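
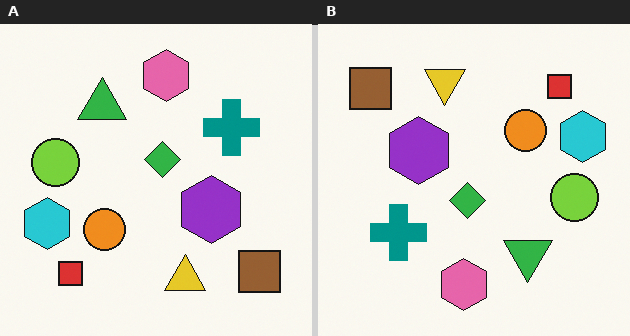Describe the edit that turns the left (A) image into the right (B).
This is the original image rotated 180°.

The brown square sits in the bottom-right of the left (A) image and the top-left of the right (B) — consistent with a whole-image 180° rotation.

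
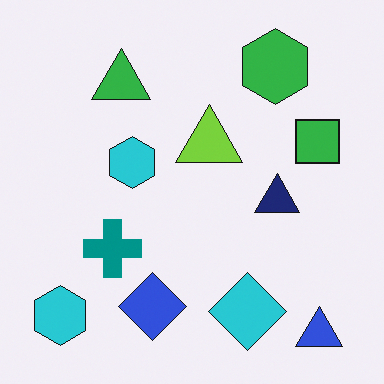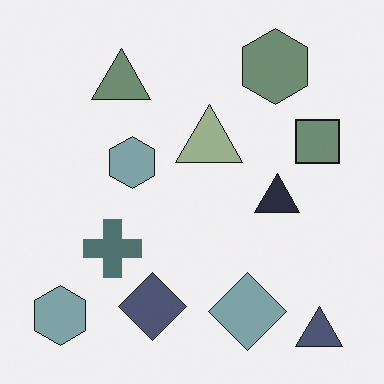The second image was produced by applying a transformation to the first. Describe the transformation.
It was made much more muted (saturation change).

All colors are more muted and greyish — a global saturation change.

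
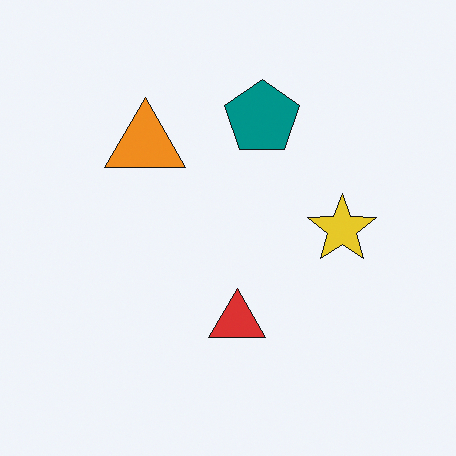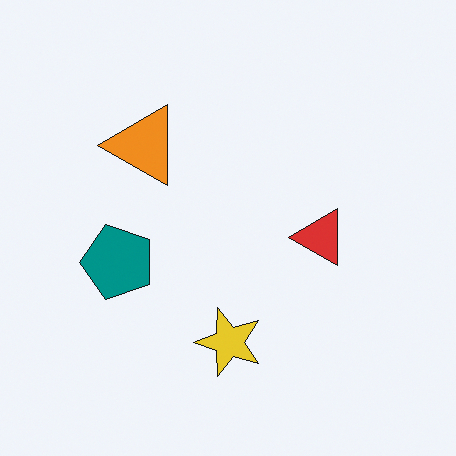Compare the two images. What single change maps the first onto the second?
This is the original image transposed (reflected across the top-left ↔ bottom-right diagonal).

Shapes have swapped their row and column positions — what was in the top-right is now in the bottom-left — a diagonal reflection.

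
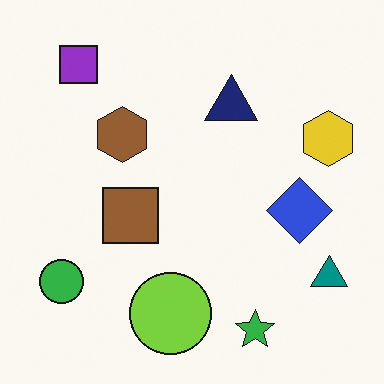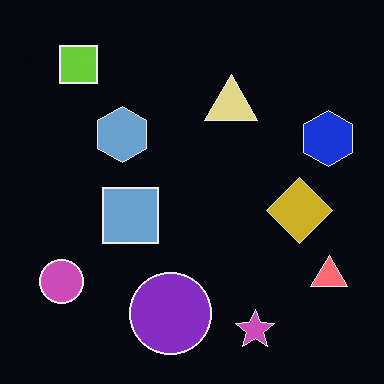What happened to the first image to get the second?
The image was color-inverted (negative).

The light background has become dark and every shape's color is its complement — a photographic negative.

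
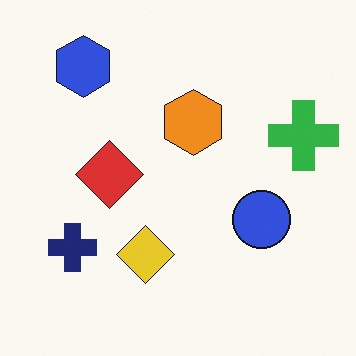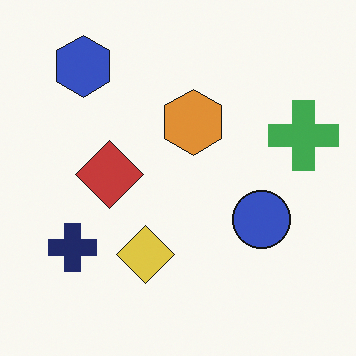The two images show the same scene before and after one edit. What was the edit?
This is the original image slightly desaturated.

All colors are more muted and greyish — a global saturation change.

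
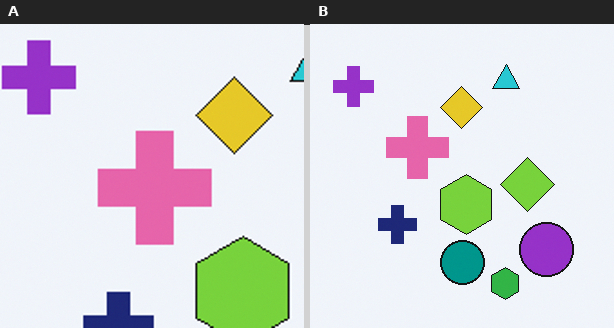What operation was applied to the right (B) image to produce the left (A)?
It was cropped to a noticeably smaller region and rescaled.

The visible shapes are larger and the field of view is narrower; shapes near the original edges may be partly or wholly outside the frame — a crop-and-rescale.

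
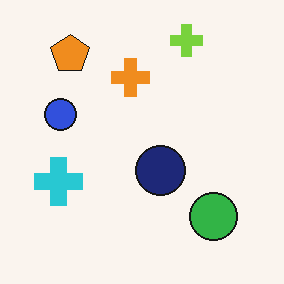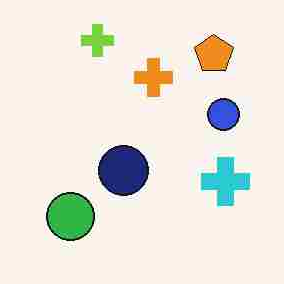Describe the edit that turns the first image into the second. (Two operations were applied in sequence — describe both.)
It was heavily JPEG-compressed with obvious blocking artifacts, then flipped horizontally (left ↔ right).

Blocky 8×8 compression artifacts appear around shape edges and the flat background shows ringing — characteristic JPEG degradation. The cyan cross is in the left of the first image and the right of the second — shapes on opposite sides of the vertical midline have swapped in a mirror flip.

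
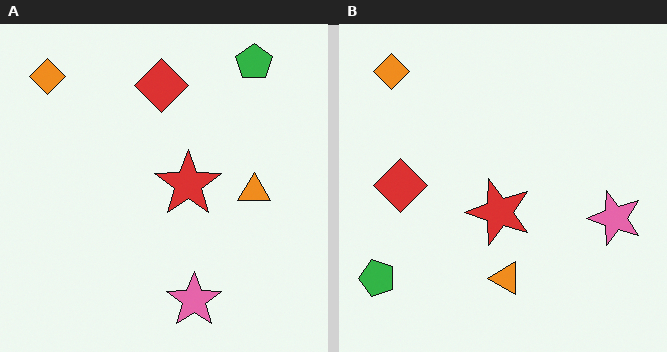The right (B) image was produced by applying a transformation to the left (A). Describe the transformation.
It was transposed (reflected across the top-left ↔ bottom-right diagonal).

Shapes have swapped their row and column positions — what was in the top-right is now in the bottom-left — a diagonal reflection.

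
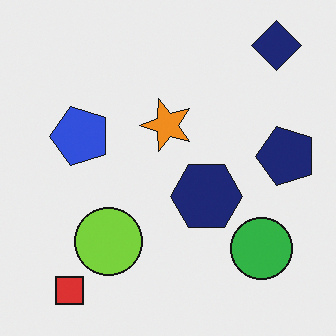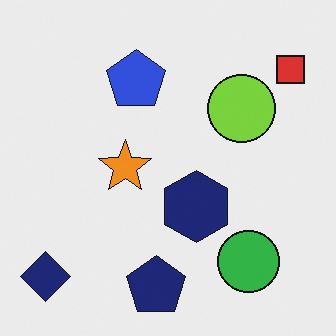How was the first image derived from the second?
The transformation is: transposed (reflected across the top-left ↔ bottom-right diagonal).

Shapes have swapped their row and column positions — what was in the top-right is now in the bottom-left — a diagonal reflection.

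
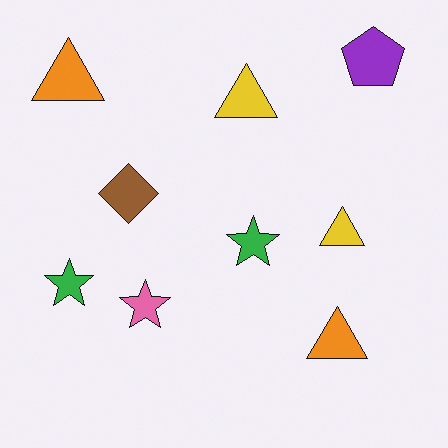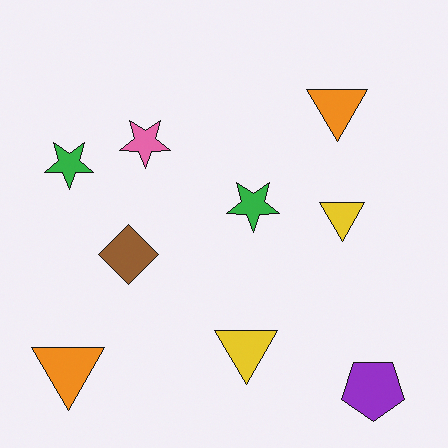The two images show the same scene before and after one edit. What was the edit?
The transformation is: flipped vertically (top ↔ bottom).

The purple pentagon is in the top-right of the first image and the bottom-right of the second — shapes on opposite sides of the horizontal midline have swapped in a mirror flip.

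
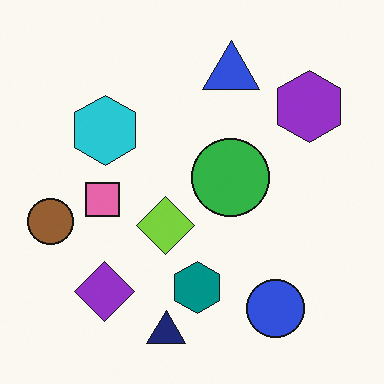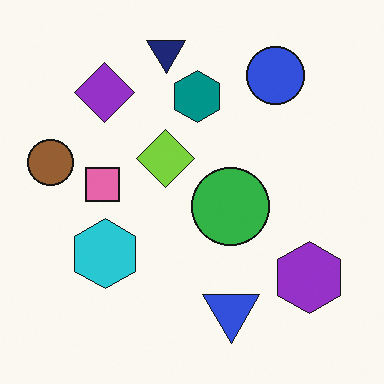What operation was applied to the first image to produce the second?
Flipped vertically (top ↔ bottom).

The navy triangle is in the bottom of the first image and the top of the second — shapes on opposite sides of the horizontal midline have swapped in a mirror flip.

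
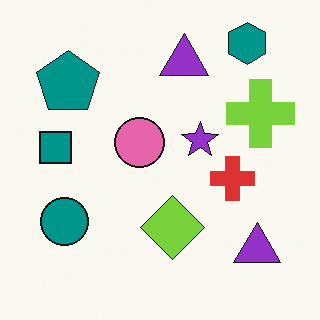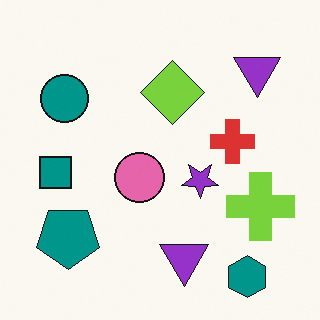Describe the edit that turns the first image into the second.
This is the original image flipped vertically (top ↔ bottom).

The teal hexagon is in the top-right of the first image and the bottom-right of the second — shapes on opposite sides of the horizontal midline have swapped in a mirror flip.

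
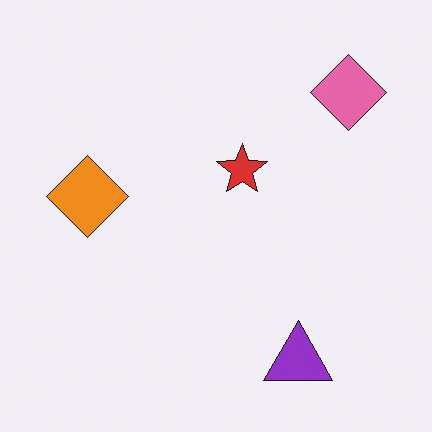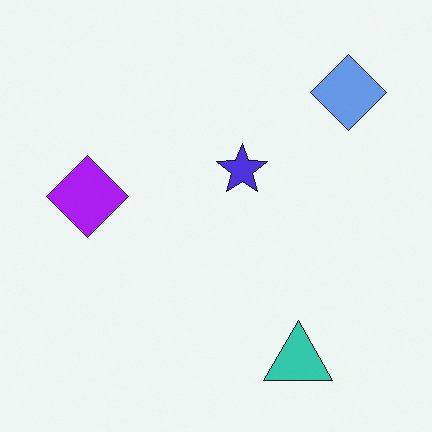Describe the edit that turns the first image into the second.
It was hue-shifted through roughly half the color wheel.

Every shape's color has rotated by the same amount around the hue wheel — a uniform hue shift.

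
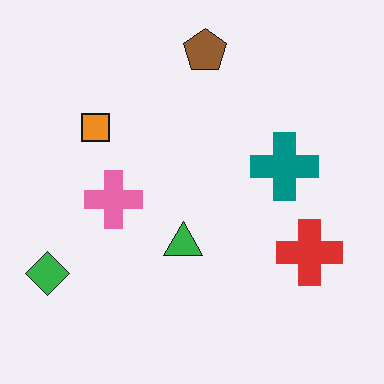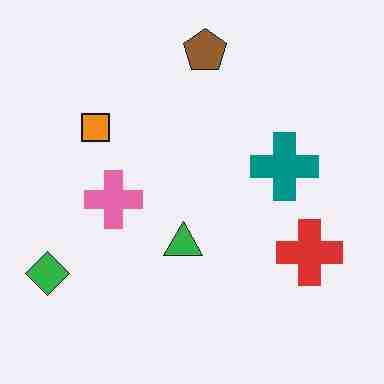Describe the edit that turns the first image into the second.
The image was degraded with heavy JPEG compression.

Blocky 8×8 compression artifacts appear around shape edges and the flat background shows ringing — characteristic JPEG degradation.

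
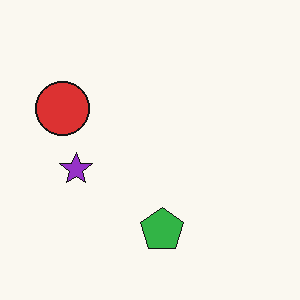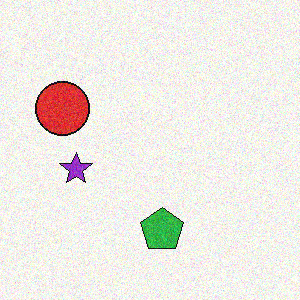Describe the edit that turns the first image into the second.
The image was degraded with visible gaussian noise.

Random speckle covers the whole image, including the flat background.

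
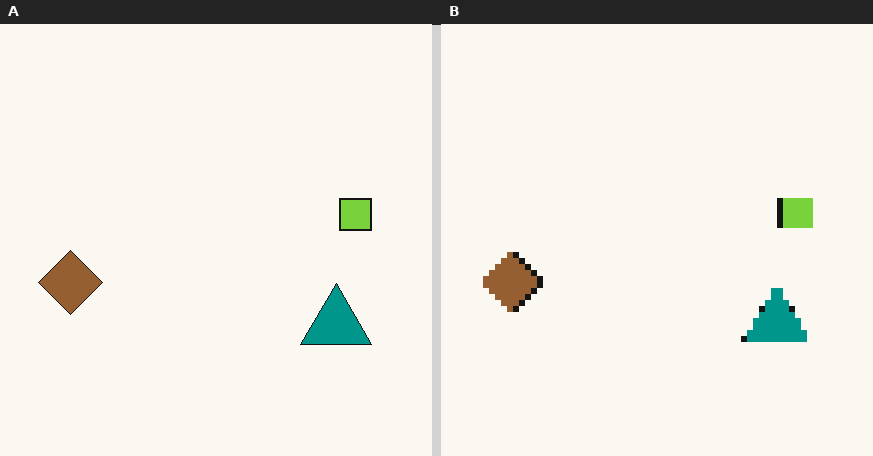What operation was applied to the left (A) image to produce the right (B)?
The image was pixelated into visible square blocks.

Shapes are reduced to large square blocks; fine edges and outlines are lost — a downscale-then-upscale (mosaic) effect.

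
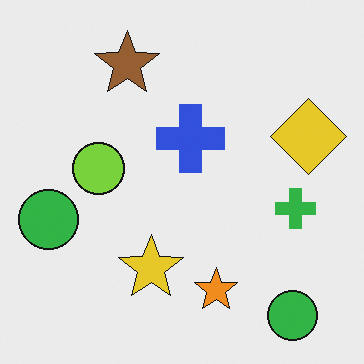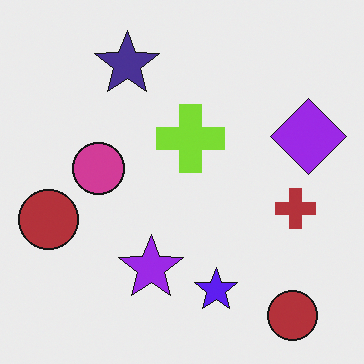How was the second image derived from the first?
Hue-shifted through roughly half the color wheel.

Every shape's color has rotated by the same amount around the hue wheel — a uniform hue shift.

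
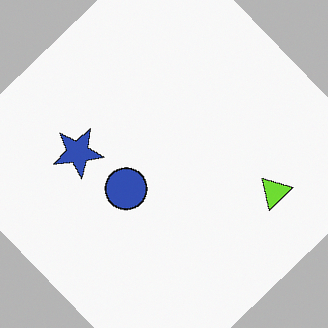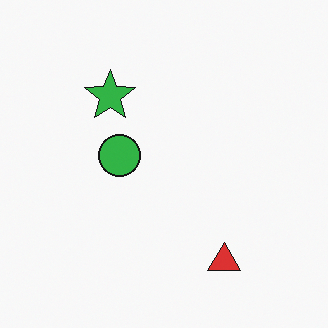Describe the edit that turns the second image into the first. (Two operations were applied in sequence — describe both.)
It was rotated counter-clockwise by a large amount — several tens of degrees, then hue-shifted through roughly a third of the color wheel.

Every shape is tilted by the same angle and the image corners show triangular fill wedges — a whole-image rotation by a non-right angle. Every shape's color has rotated by the same amount around the hue wheel — a uniform hue shift.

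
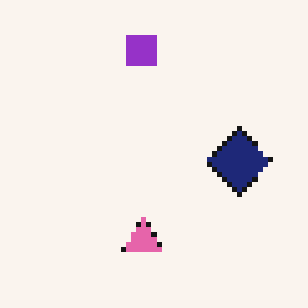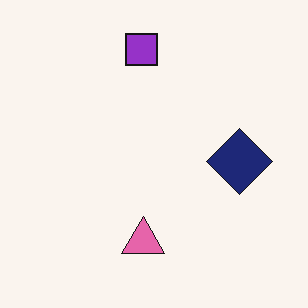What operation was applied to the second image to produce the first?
Mildly pixelated.

Shapes are reduced to large square blocks; fine edges and outlines are lost — a downscale-then-upscale (mosaic) effect.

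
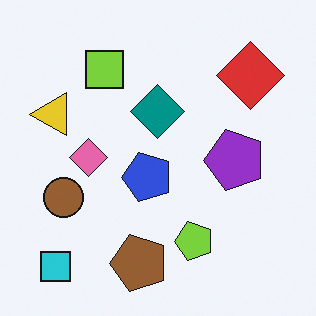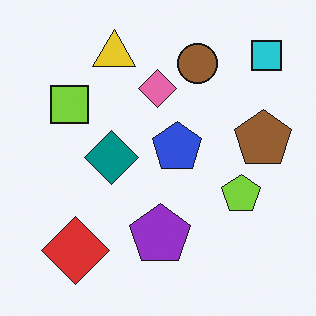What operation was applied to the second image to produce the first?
It was transposed (reflected across the top-left ↔ bottom-right diagonal).

Shapes have swapped their row and column positions — what was in the top-right is now in the bottom-left — a diagonal reflection.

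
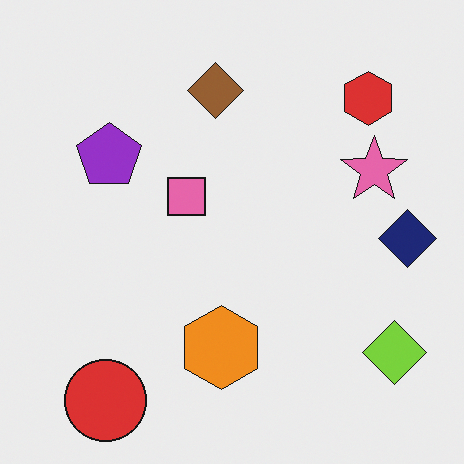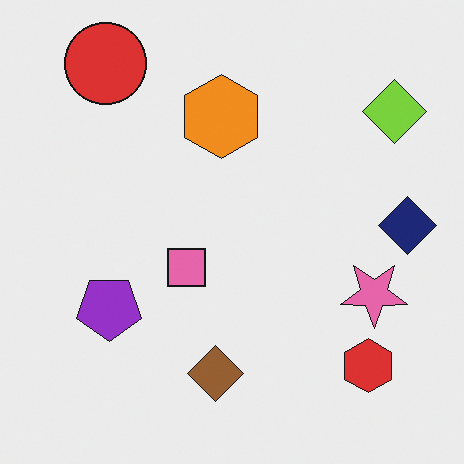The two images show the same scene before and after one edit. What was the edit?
The second image is the first flipped vertically (top ↔ bottom).

The red circle is in the bottom-left of the first image and the top-left of the second — shapes on opposite sides of the horizontal midline have swapped in a mirror flip.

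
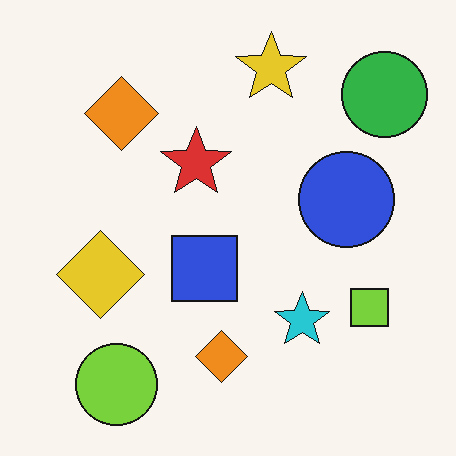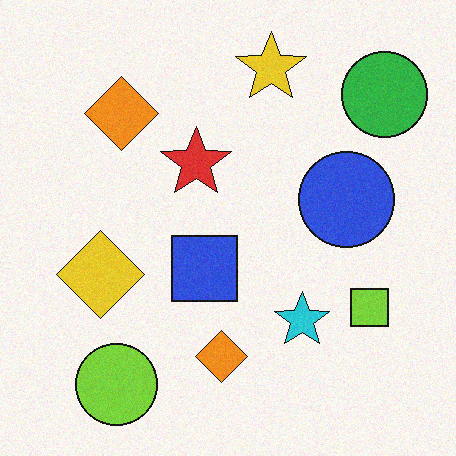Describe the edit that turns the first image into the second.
The transformation is: degraded with a light layer of grain.

Random speckle covers the whole image, including the flat background.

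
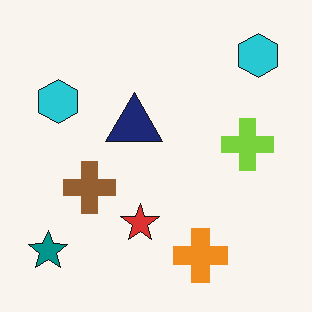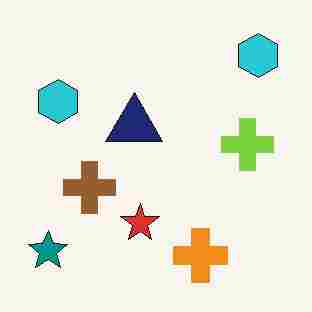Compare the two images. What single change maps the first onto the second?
This is the original image degraded with heavy JPEG compression.

Blocky 8×8 compression artifacts appear around shape edges and the flat background shows ringing — characteristic JPEG degradation.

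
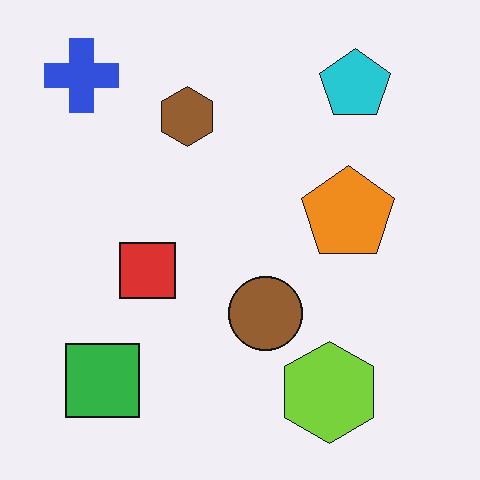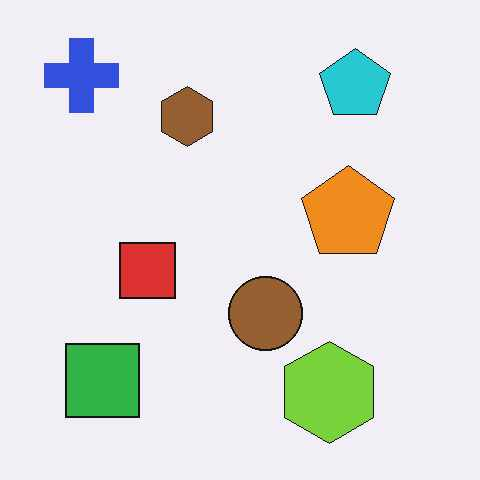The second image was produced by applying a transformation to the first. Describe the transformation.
The second image is the first given moderate JPEG compression.

Blocky 8×8 compression artifacts appear around shape edges and the flat background shows ringing — characteristic JPEG degradation.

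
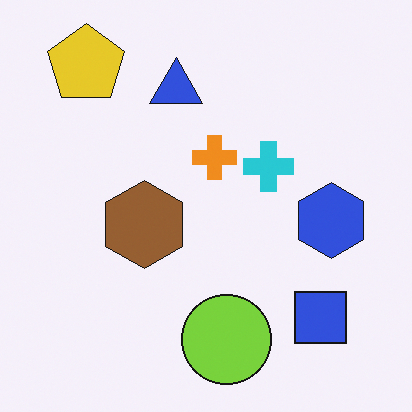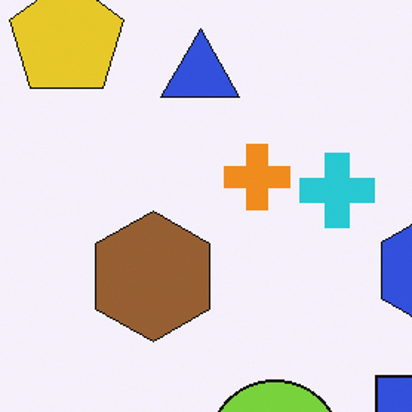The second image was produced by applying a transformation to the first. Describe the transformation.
Cropped to a modestly smaller region and rescaled.

The visible shapes are larger and the field of view is narrower; shapes near the original edges may be partly or wholly outside the frame — a crop-and-rescale.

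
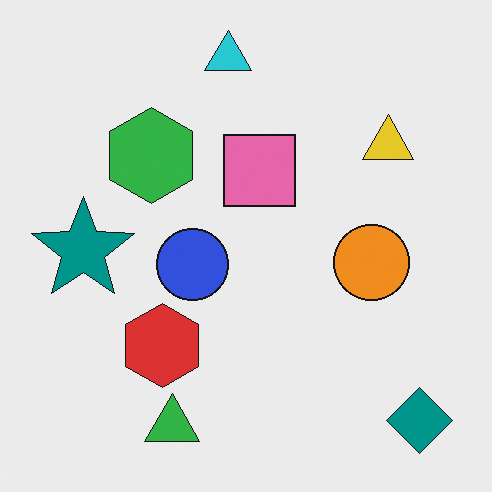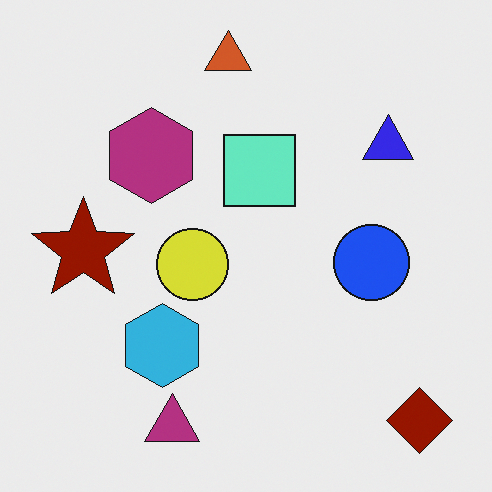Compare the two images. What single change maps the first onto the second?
Hue-shifted through roughly half the color wheel.

Every shape's color has rotated by the same amount around the hue wheel — a uniform hue shift.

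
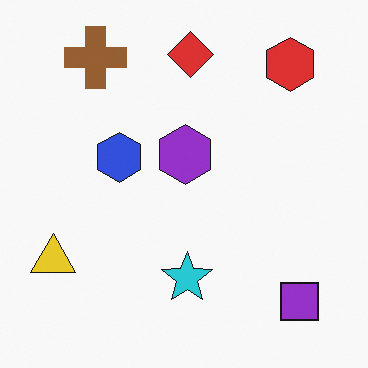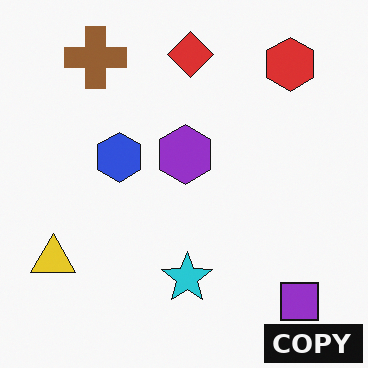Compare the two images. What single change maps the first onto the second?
The image was watermarked with the text "COPY" in the lower-right corner.

A dark label reading "COPY" appears in the lower-right corner.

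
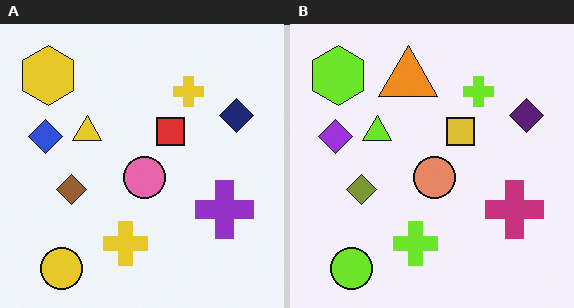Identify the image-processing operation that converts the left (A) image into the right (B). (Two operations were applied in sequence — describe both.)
Hue-shifted slightly, then overlaid with an additional orange triangle.

Every shape's color has rotated by the same amount around the hue wheel — a uniform hue shift. An orange triangle appears in the right (B) image that is absent from the left (A).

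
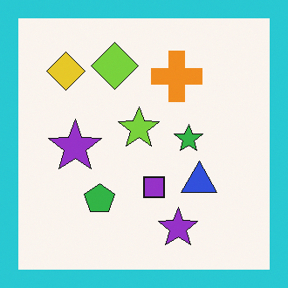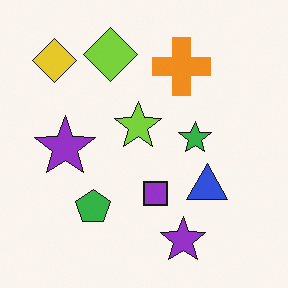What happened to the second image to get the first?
It was framed with a cyan border.

A solid cyan frame runs around the edge of the first image, with the content slightly shrunk inside it.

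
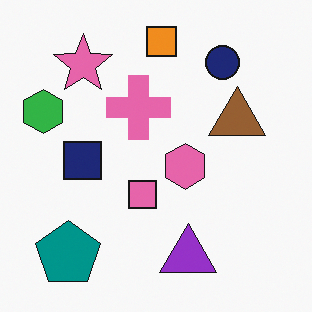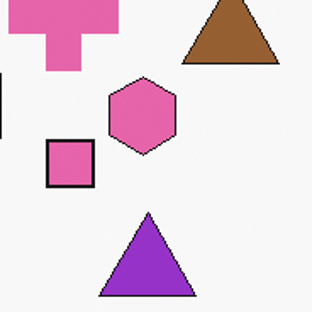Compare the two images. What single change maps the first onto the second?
Cropped to a noticeably smaller region and rescaled.

The visible shapes are larger and the field of view is narrower; shapes near the original edges may be partly or wholly outside the frame — a crop-and-rescale.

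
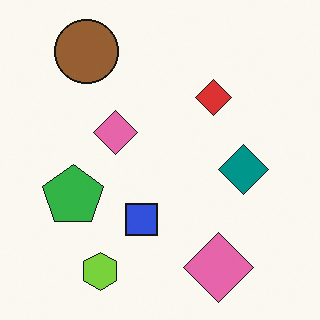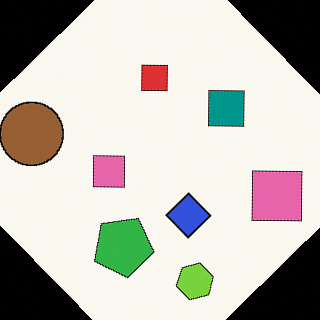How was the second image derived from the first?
Rotated counter-clockwise by a large amount — several tens of degrees.

Every shape is tilted by the same angle and the image corners show triangular fill wedges — a whole-image rotation by a non-right angle.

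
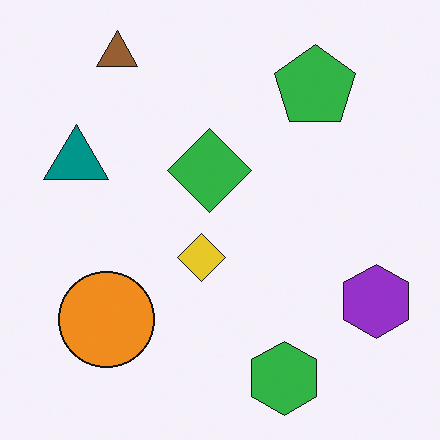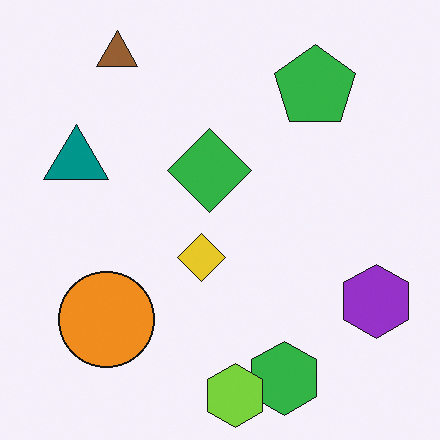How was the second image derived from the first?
The image was overlaid with an additional lime hexagon.

A lime hexagon appears in the second image that is absent from the first.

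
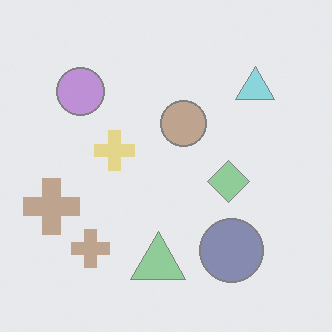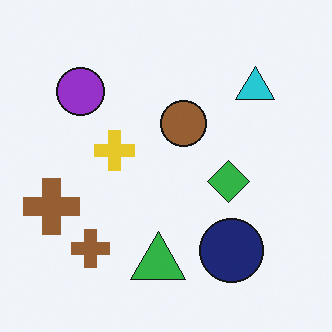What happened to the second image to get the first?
It was washed out (contrast reduced).

Tones are pushed toward mid-grey across the whole image — a global contrast change.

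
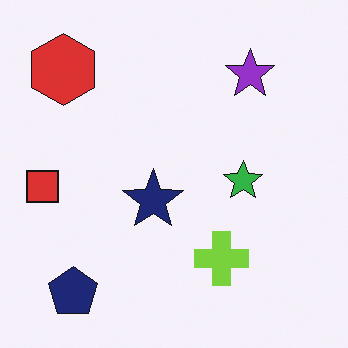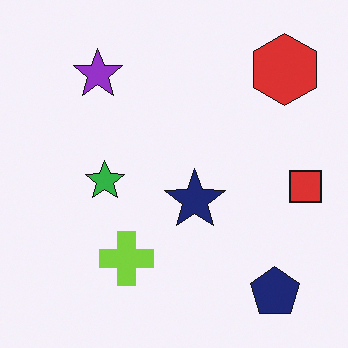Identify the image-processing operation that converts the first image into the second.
It was flipped horizontally (left ↔ right).

The red square is in the left of the first image and the right of the second — shapes on opposite sides of the vertical midline have swapped in a mirror flip.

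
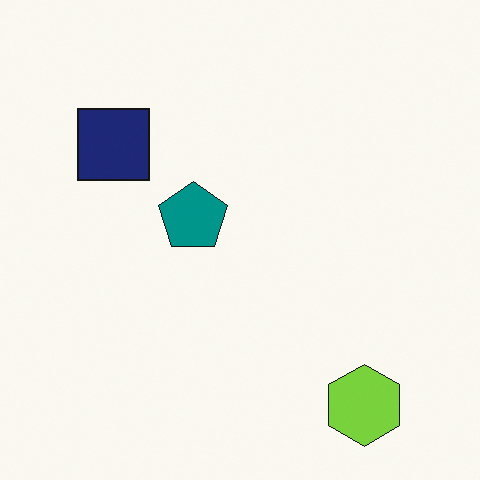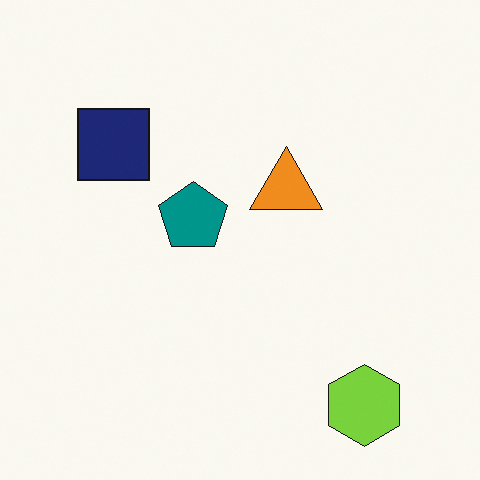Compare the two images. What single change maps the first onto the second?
The transformation is: overlaid with an additional orange triangle.

An orange triangle appears in the second image that is absent from the first.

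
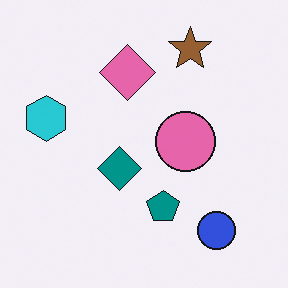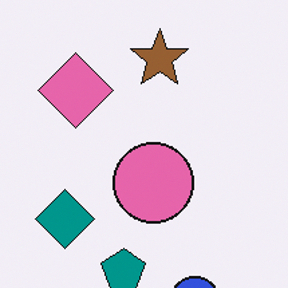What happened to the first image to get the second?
The second image is the first cropped slightly and scaled back up.

The visible shapes are larger and the field of view is narrower; shapes near the original edges may be partly or wholly outside the frame — a crop-and-rescale.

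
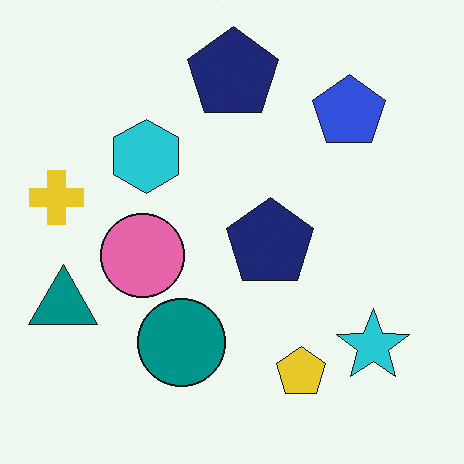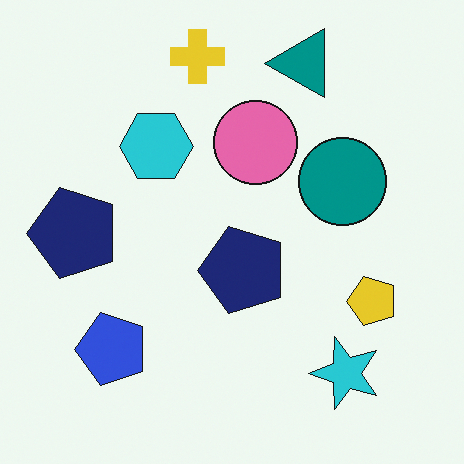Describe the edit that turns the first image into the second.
The second image is the first transposed (reflected across the top-left ↔ bottom-right diagonal).

Shapes have swapped their row and column positions — what was in the top-right is now in the bottom-left — a diagonal reflection.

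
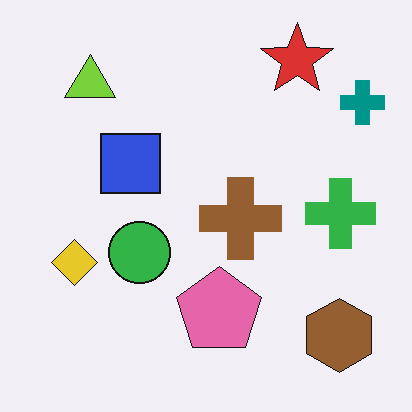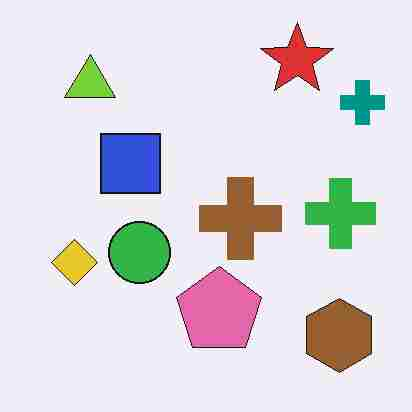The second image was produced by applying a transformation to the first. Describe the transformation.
It was degraded with heavy JPEG compression.

Blocky 8×8 compression artifacts appear around shape edges and the flat background shows ringing — characteristic JPEG degradation.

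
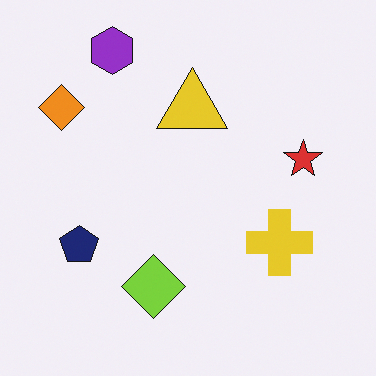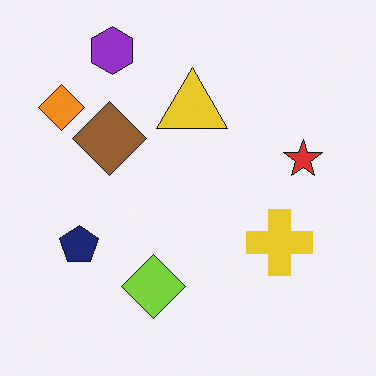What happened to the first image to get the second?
The image was overlaid with an additional brown diamond.

A brown diamond appears in the second image that is absent from the first.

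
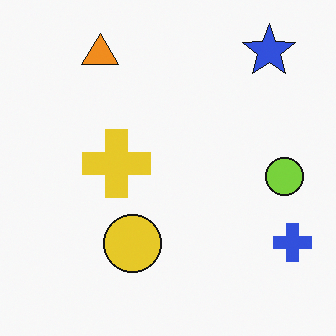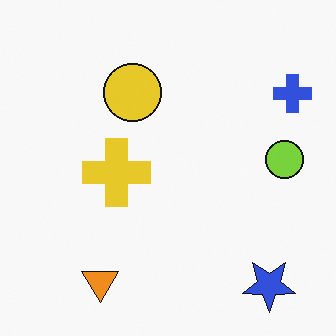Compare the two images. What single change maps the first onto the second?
It was flipped vertically (top ↔ bottom).

The blue star is in the top-right of the first image and the bottom-right of the second — shapes on opposite sides of the horizontal midline have swapped in a mirror flip.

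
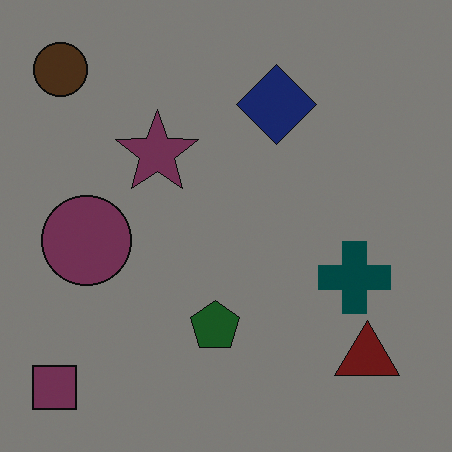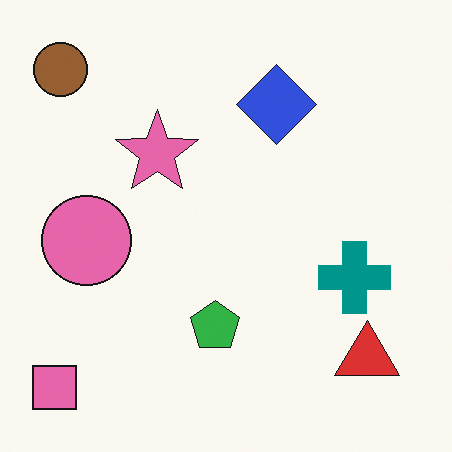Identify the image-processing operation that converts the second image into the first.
The image was substantially darkened.

Every pixel — background and shapes alike — is uniformly darkened.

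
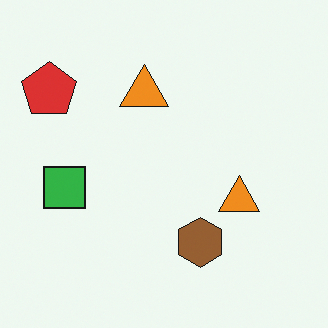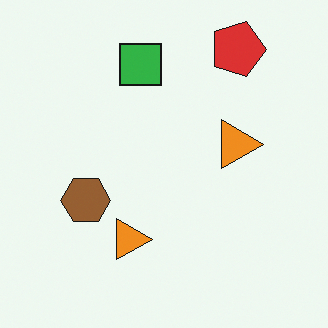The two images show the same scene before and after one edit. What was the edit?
The image was rotated 90° clockwise.

The red pentagon sits in the top-left of the first image and the top-right of the second — consistent with a whole-image 90° clockwise rotation.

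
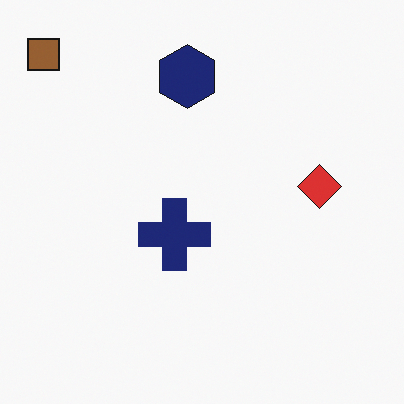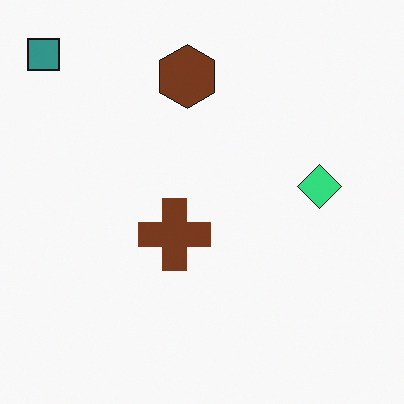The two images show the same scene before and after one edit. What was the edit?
The transformation is: hue-shifted noticeably.

Every shape's color has rotated by the same amount around the hue wheel — a uniform hue shift.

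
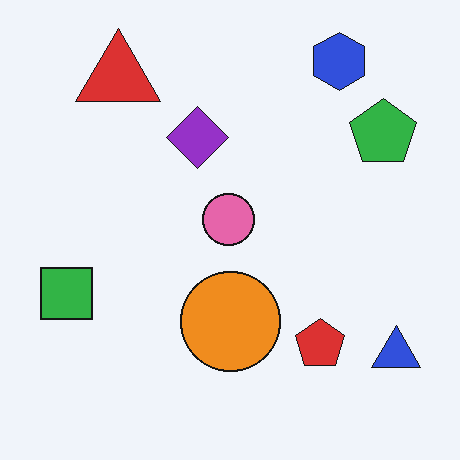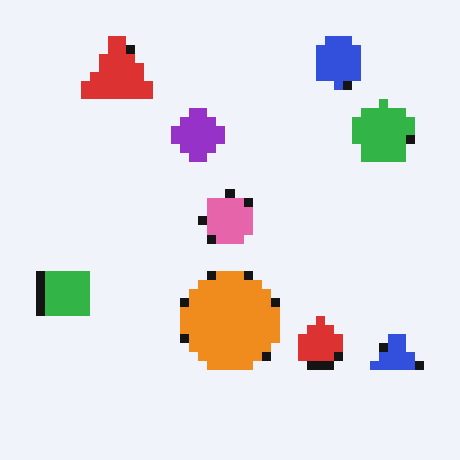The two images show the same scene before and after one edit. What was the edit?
The transformation is: heavily pixelated into large blocks.

Shapes are reduced to large square blocks; fine edges and outlines are lost — a downscale-then-upscale (mosaic) effect.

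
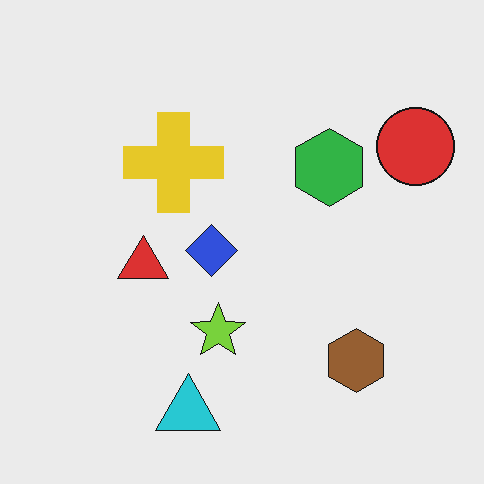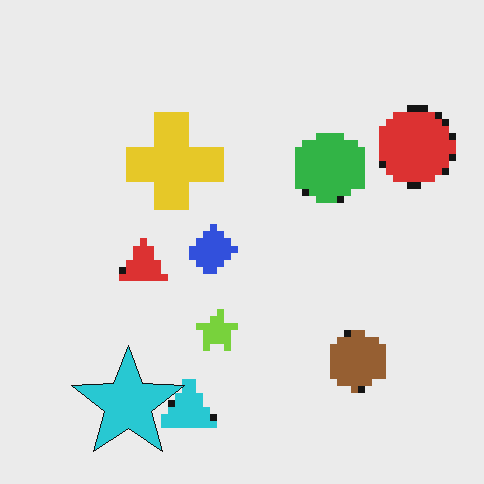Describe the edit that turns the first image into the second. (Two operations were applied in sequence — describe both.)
This is the original image pixelated into visible square blocks, then overlaid with an additional cyan star.

Shapes are reduced to large square blocks; fine edges and outlines are lost — a downscale-then-upscale (mosaic) effect. A cyan star appears in the second image that is absent from the first.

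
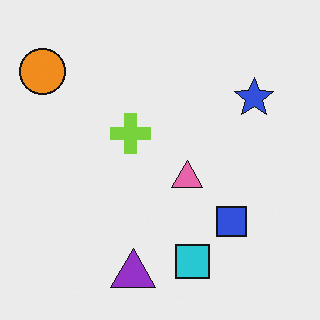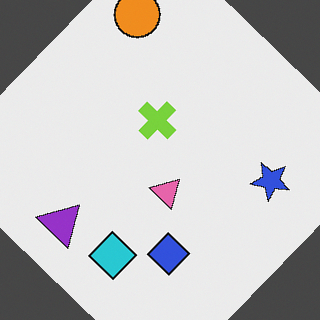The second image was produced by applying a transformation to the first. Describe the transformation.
Rotated clockwise by a large amount — several tens of degrees.

Every shape is tilted by the same angle and the image corners show triangular fill wedges — a whole-image rotation by a non-right angle.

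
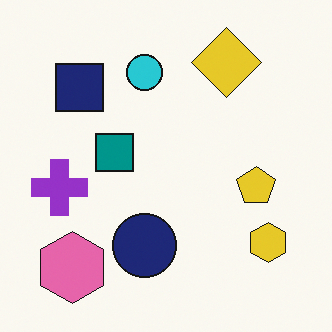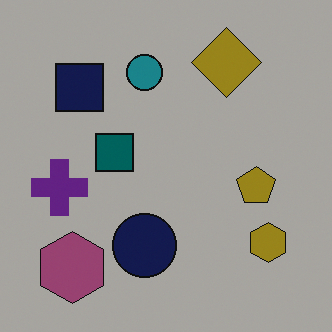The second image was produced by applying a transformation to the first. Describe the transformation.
Darkened a lot.

Every pixel — background and shapes alike — is uniformly darkened.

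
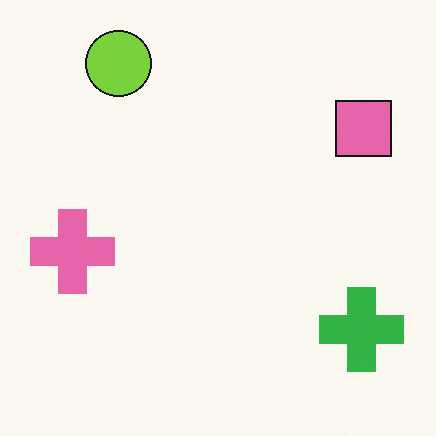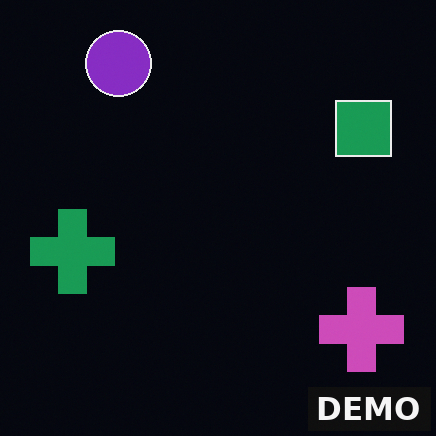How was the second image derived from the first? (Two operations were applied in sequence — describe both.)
This is the original image color-inverted (negative), then watermarked with the text "DEMO" in the lower-right corner.

The light background has become dark and every shape's color is its complement — a photographic negative. A dark label reading "DEMO" appears in the lower-right corner.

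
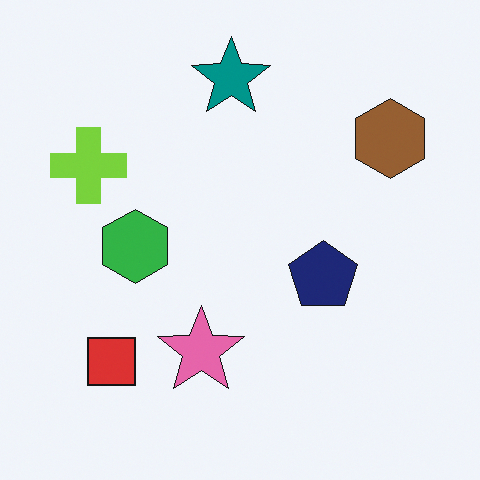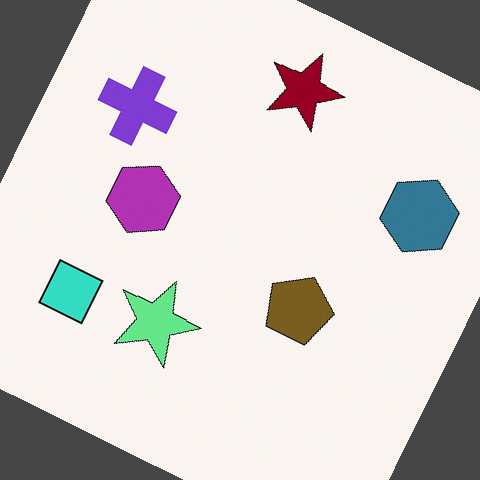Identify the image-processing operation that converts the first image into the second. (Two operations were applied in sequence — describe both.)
The second image is the first hue-shifted through roughly half the color wheel, then rotated clockwise by a moderate amount.

Every shape's color has rotated by the same amount around the hue wheel — a uniform hue shift. Every shape is tilted by the same angle and the image corners show triangular fill wedges — a whole-image rotation by a non-right angle.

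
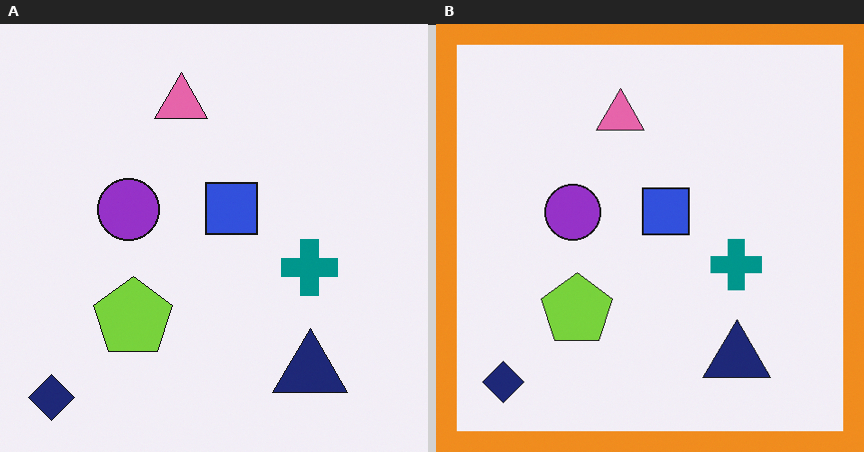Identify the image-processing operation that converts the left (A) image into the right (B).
It was framed with a orange border.

A solid orange frame runs around the edge of the right (B) image, with the content slightly shrunk inside it.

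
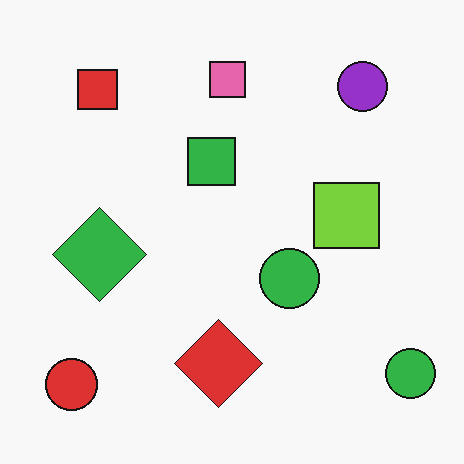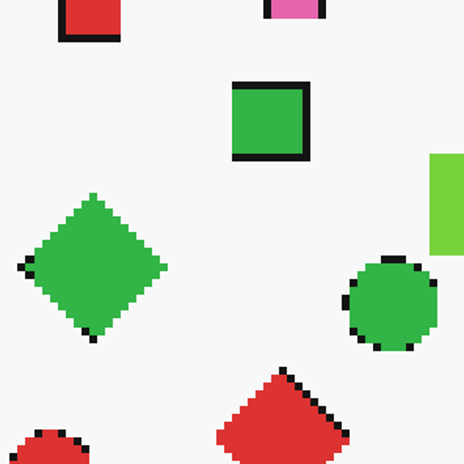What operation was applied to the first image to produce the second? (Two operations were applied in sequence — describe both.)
Mildly pixelated, then cropped to a modestly smaller region and rescaled.

Shapes are reduced to large square blocks; fine edges and outlines are lost — a downscale-then-upscale (mosaic) effect. The visible shapes are larger and the field of view is narrower; shapes near the original edges may be partly or wholly outside the frame — a crop-and-rescale.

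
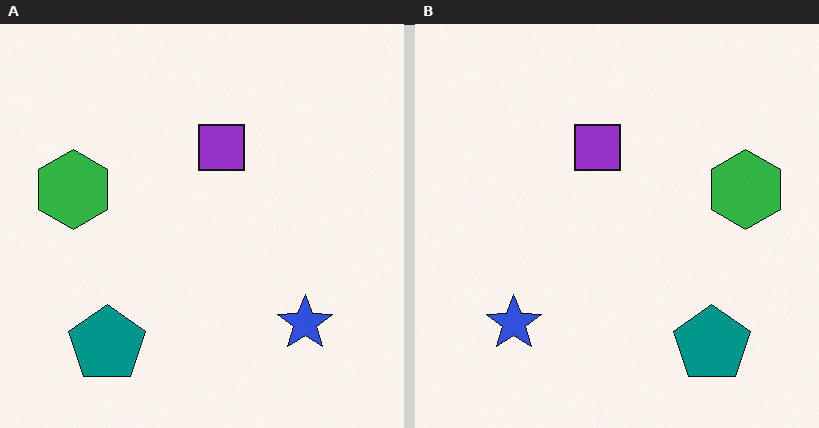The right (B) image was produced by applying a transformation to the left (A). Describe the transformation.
This is the original image flipped horizontally (left ↔ right).

The green hexagon is in the left of the left (A) image and the right of the right (B) — shapes on opposite sides of the vertical midline have swapped in a mirror flip.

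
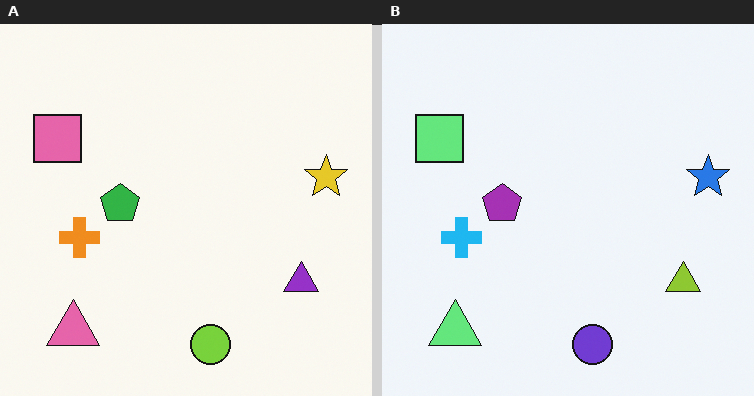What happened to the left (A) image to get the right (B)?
This is the original image hue-shifted by a large amount.

Every shape's color has rotated by the same amount around the hue wheel — a uniform hue shift.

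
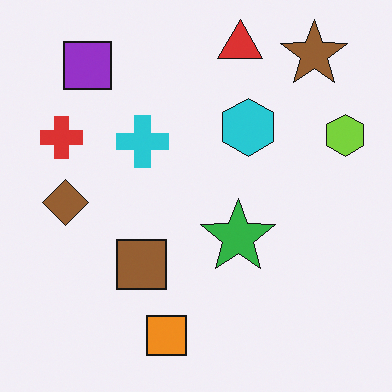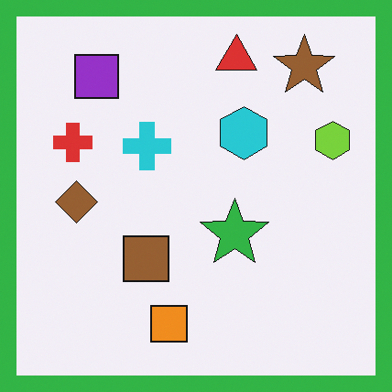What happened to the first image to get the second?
The transformation is: framed with a green border.

A solid green frame runs around the edge of the second image, with the content slightly shrunk inside it.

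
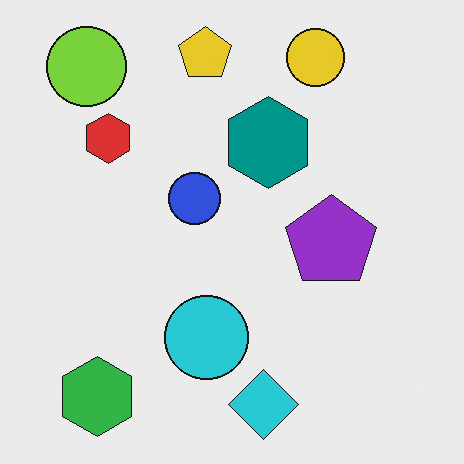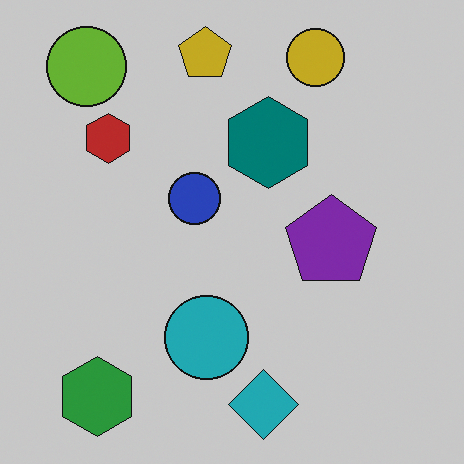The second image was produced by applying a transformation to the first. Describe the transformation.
It was darkened a little.

Every pixel — background and shapes alike — is uniformly darkened.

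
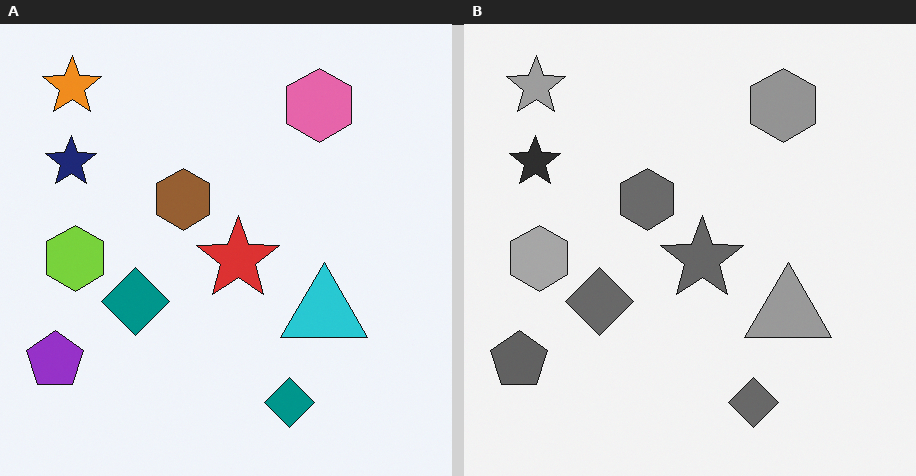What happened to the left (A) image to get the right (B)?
The image was converted to grayscale.

All color is removed — every shape is now a shade of grey.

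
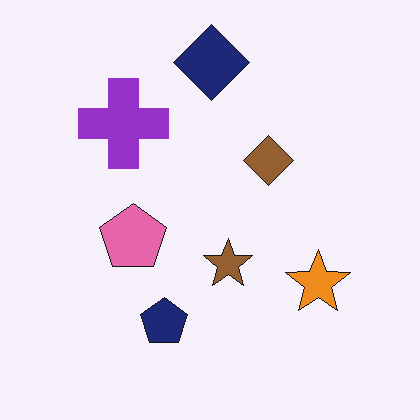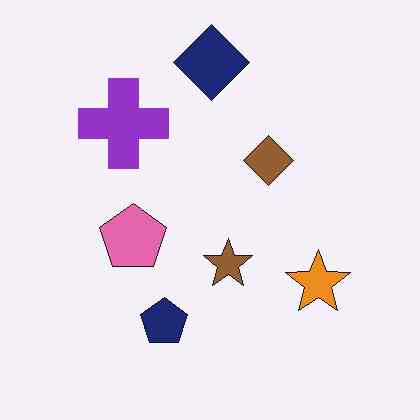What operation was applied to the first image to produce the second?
The image was JPEG-compressed with visible artifacts.

Blocky 8×8 compression artifacts appear around shape edges and the flat background shows ringing — characteristic JPEG degradation.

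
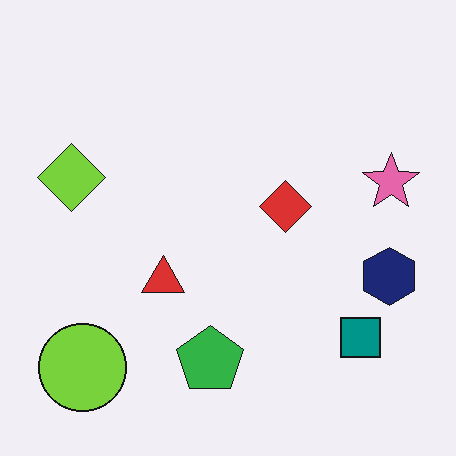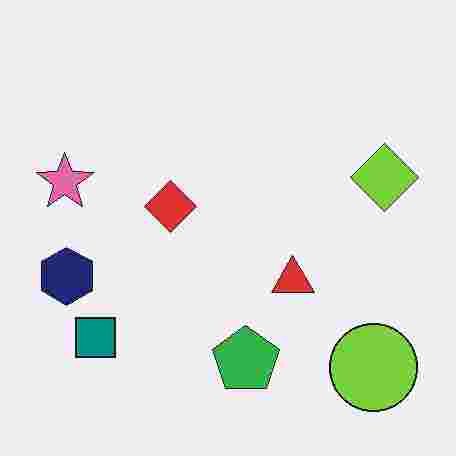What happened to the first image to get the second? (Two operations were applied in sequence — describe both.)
This is the original image flipped horizontally (left ↔ right), then heavily JPEG-compressed with obvious blocking artifacts.

The pink star is in the right of the first image and the left of the second — shapes on opposite sides of the vertical midline have swapped in a mirror flip. Blocky 8×8 compression artifacts appear around shape edges and the flat background shows ringing — characteristic JPEG degradation.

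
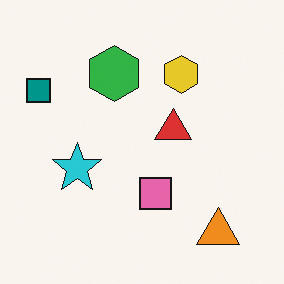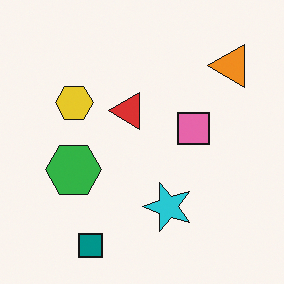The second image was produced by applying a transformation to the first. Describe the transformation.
This is the original image rotated 90° counter-clockwise.

The orange triangle sits in the bottom-right of the first image and the top-right of the second — consistent with a whole-image 90° counter-clockwise rotation.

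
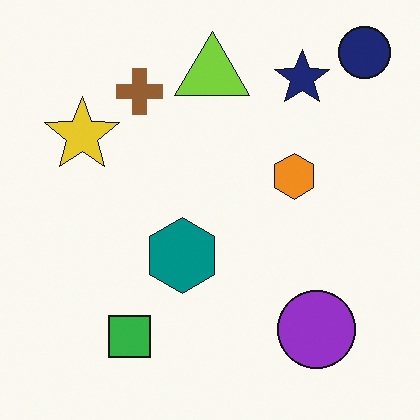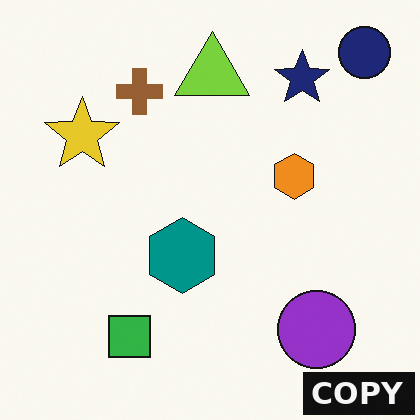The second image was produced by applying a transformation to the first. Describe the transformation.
This is the original image watermarked with the text "COPY" in the lower-right corner.

A dark label reading "COPY" appears in the lower-right corner.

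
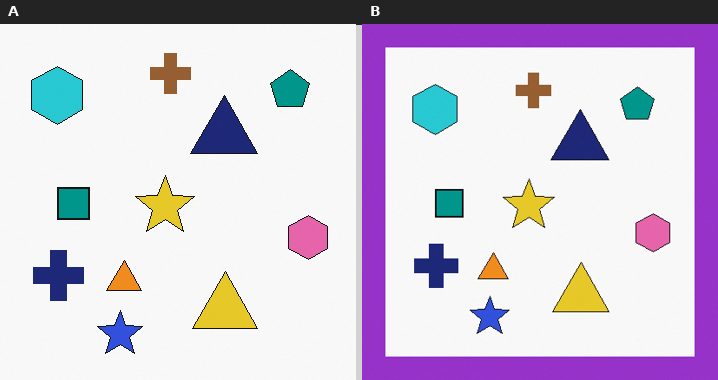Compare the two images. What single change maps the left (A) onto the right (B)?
This is the original image framed with a purple border.

A solid purple frame runs around the edge of the right (B) image, with the content slightly shrunk inside it.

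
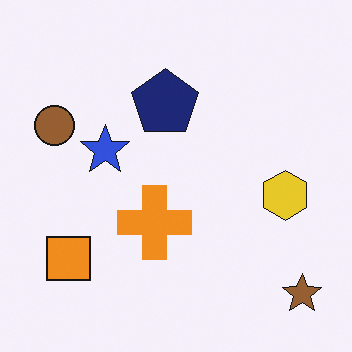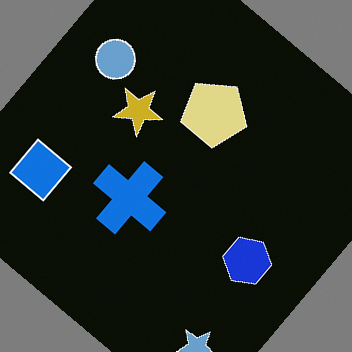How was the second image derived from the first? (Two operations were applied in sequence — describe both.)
The second image is the first rotated clockwise by a large amount — several tens of degrees, then color-inverted (negative).

Every shape is tilted by the same angle and the image corners show triangular fill wedges — a whole-image rotation by a non-right angle. The light background has become dark and every shape's color is its complement — a photographic negative.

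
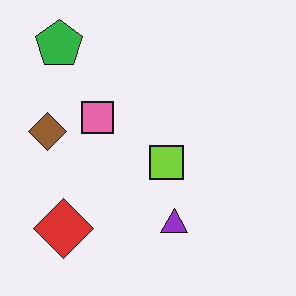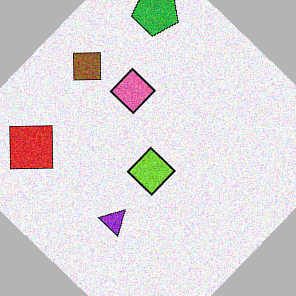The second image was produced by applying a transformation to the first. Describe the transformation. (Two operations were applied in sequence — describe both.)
It was degraded with visible gaussian noise, then rotated clockwise by a large amount — several tens of degrees.

Random speckle covers the whole image, including the flat background. Every shape is tilted by the same angle and the image corners show triangular fill wedges — a whole-image rotation by a non-right angle.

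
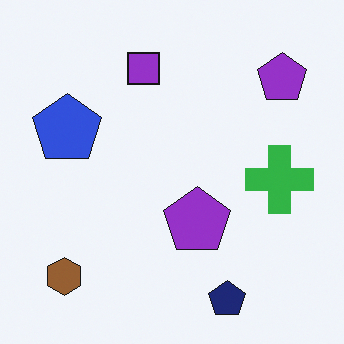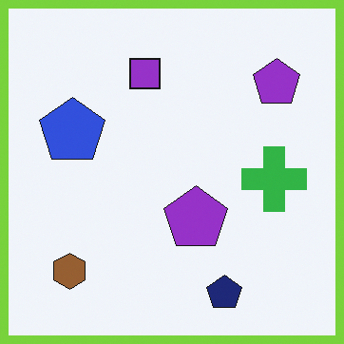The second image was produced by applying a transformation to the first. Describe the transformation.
The transformation is: framed with a lime border.

A solid lime frame runs around the edge of the second image, with the content slightly shrunk inside it.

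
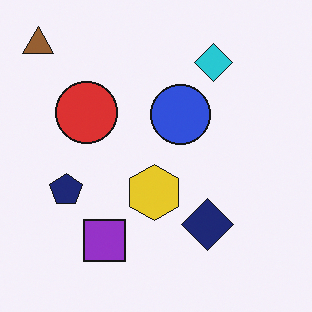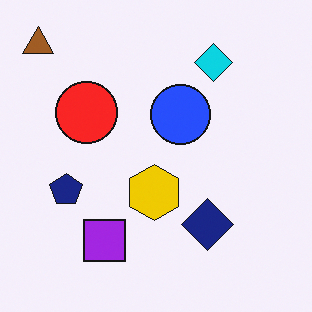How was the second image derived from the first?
It was slightly oversaturated.

All colors are more vivid — a global saturation change.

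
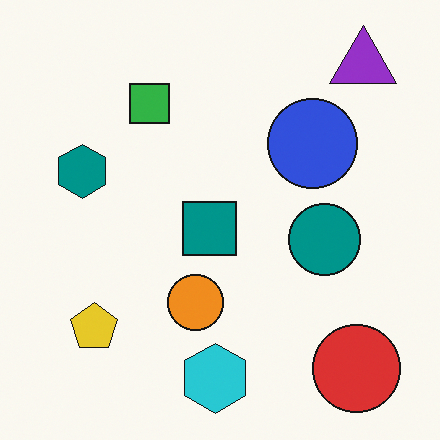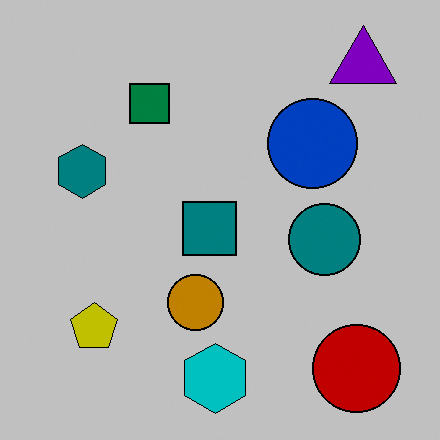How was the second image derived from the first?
The image was heavily posterized to just a handful of flat colors.

Each flat color has snapped to a coarser quantized level — most visibly, the near-white background has dropped to a flat grey.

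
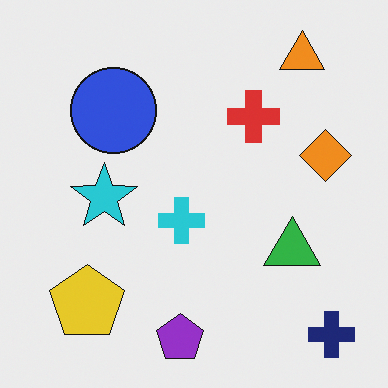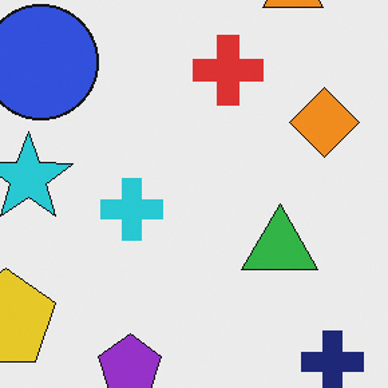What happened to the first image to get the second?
The transformation is: cropped to a modestly smaller region and rescaled.

The visible shapes are larger and the field of view is narrower; shapes near the original edges may be partly or wholly outside the frame — a crop-and-rescale.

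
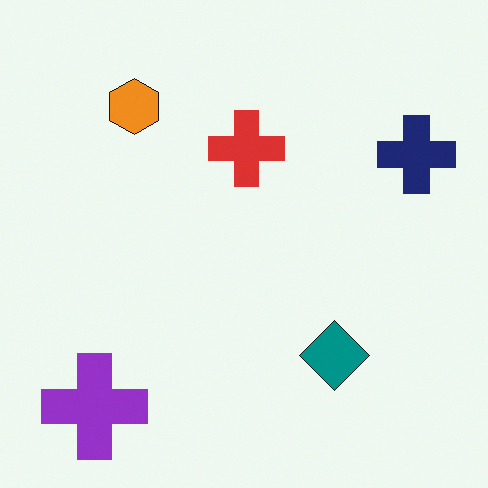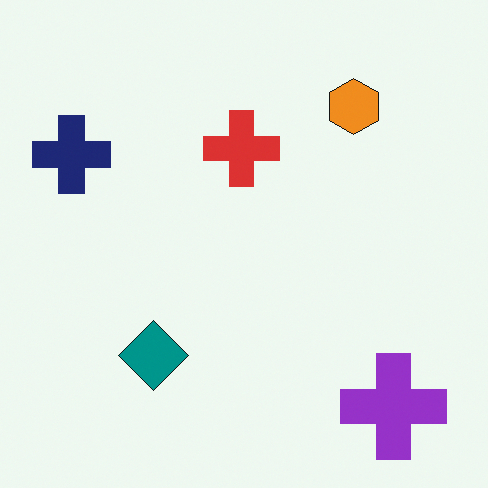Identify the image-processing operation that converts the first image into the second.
The transformation is: flipped horizontally (left ↔ right).

The navy cross is in the top-right of the first image and the top-left of the second — shapes on opposite sides of the vertical midline have swapped in a mirror flip.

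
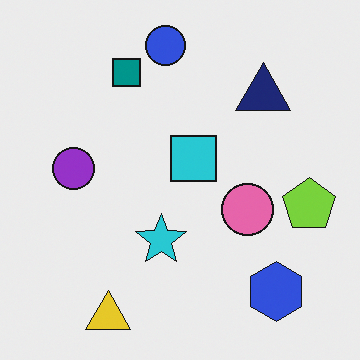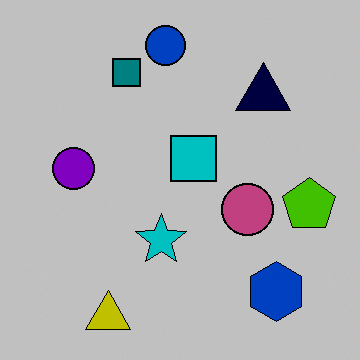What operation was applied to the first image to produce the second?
It was aggressively posterized.

Each flat color has snapped to a coarser quantized level — most visibly, the near-white background has dropped to a flat grey.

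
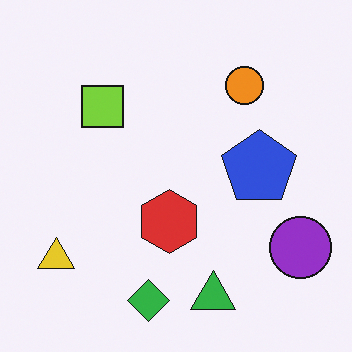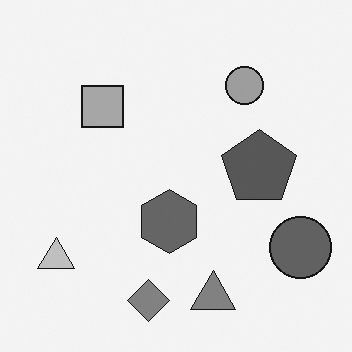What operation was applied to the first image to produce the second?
It was converted to grayscale.

All color is removed — every shape is now a shade of grey.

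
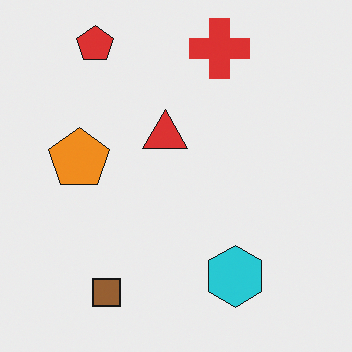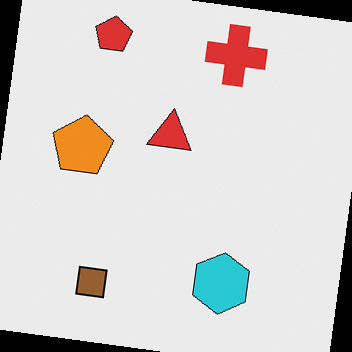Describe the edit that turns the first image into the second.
Rotated clockwise by a few degrees.

Every shape is tilted by the same angle and the image corners show triangular fill wedges — a whole-image rotation by a non-right angle.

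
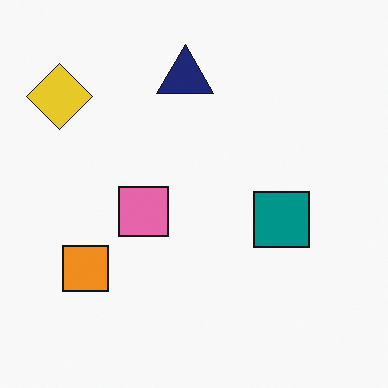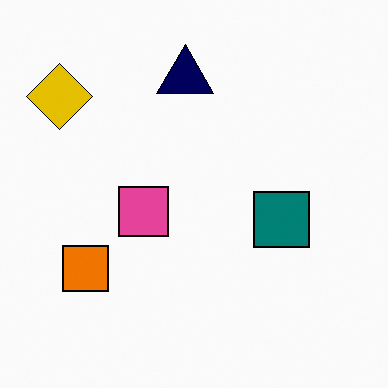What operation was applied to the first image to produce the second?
This is the original image given slightly increased contrast.

Tones are pushed away from mid-grey across the whole image — a global contrast change.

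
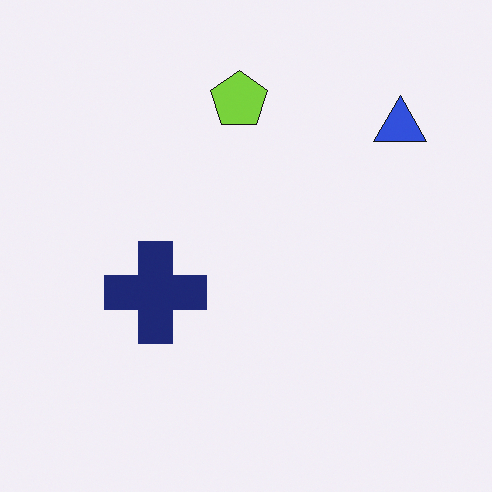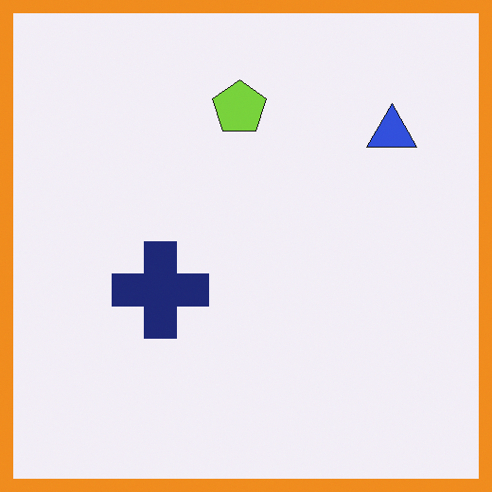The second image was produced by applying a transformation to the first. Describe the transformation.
Framed with a orange border.

A solid orange frame runs around the edge of the second image, with the content slightly shrunk inside it.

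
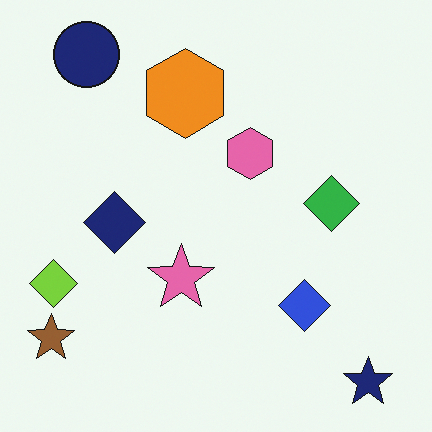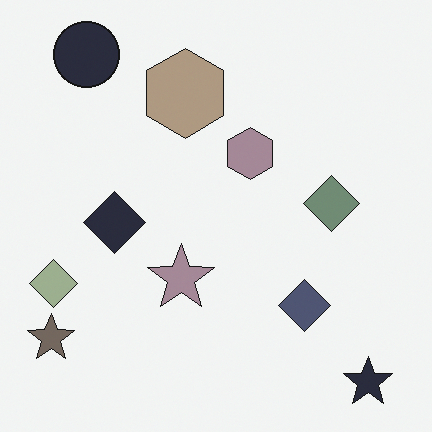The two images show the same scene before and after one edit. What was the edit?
It was heavily desaturated.

All colors are more muted and greyish — a global saturation change.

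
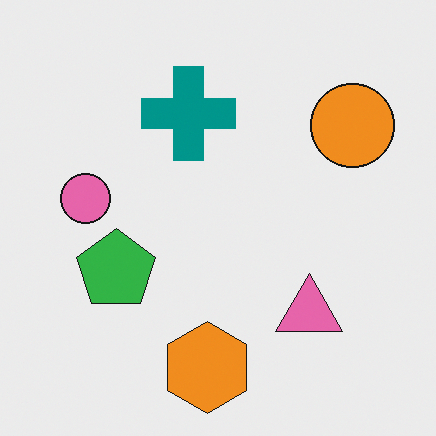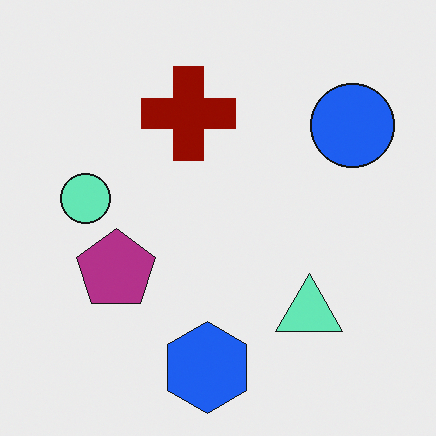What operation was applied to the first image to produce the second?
It was hue-shifted through roughly half the color wheel.

Every shape's color has rotated by the same amount around the hue wheel — a uniform hue shift.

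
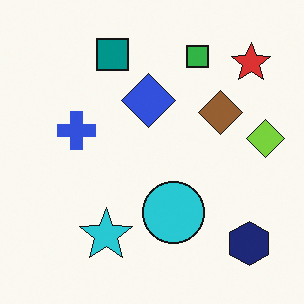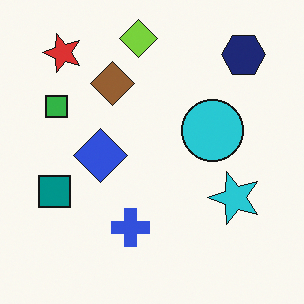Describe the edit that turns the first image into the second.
It was rotated 90° counter-clockwise.

The red star sits in the top-right of the first image and the top-left of the second — consistent with a whole-image 90° counter-clockwise rotation.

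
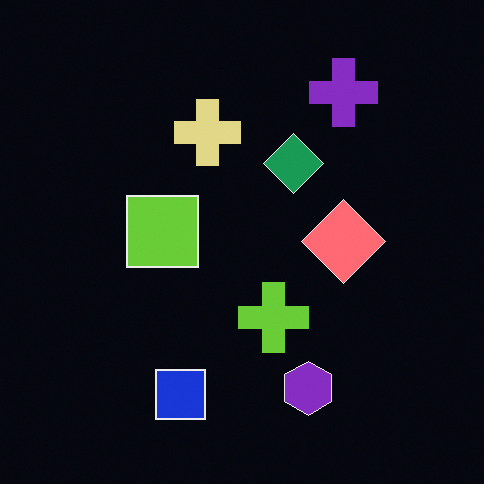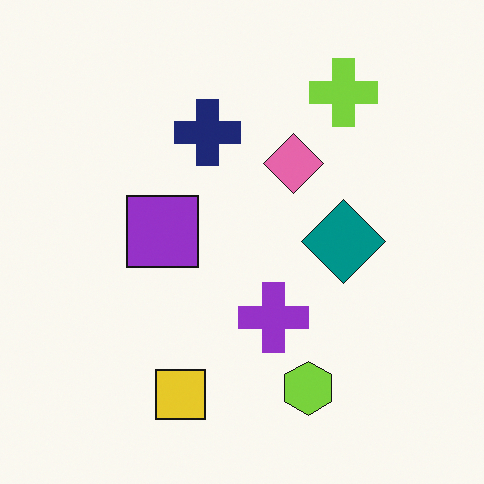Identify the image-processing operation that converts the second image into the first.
Color-inverted (negative).

The light background has become dark and every shape's color is its complement — a photographic negative.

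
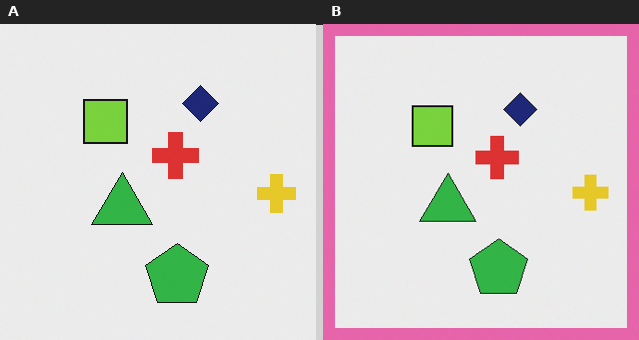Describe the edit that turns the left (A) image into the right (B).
The right (B) image is the left (A) framed with a pink border.

A solid pink frame runs around the edge of the right (B) image, with the content slightly shrunk inside it.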